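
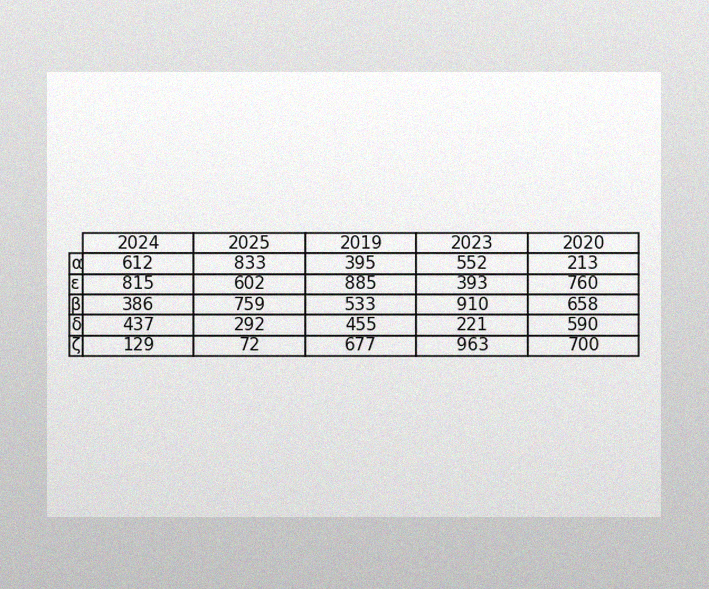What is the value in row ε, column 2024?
815

The image has some photo noise and uneven lighting. The (ε, 2024) cell reads 815.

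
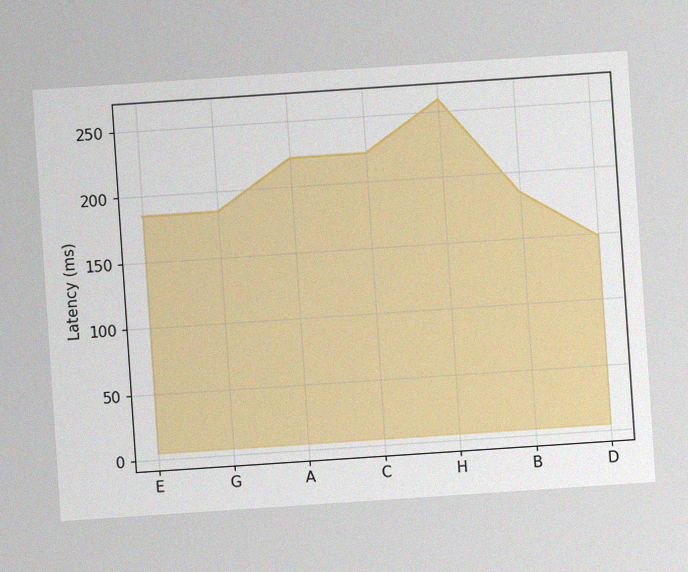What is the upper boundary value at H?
The chart is tilted about 4° counter-clockwise, with some photo noise. At H the upper boundary is at 259ms.

259ms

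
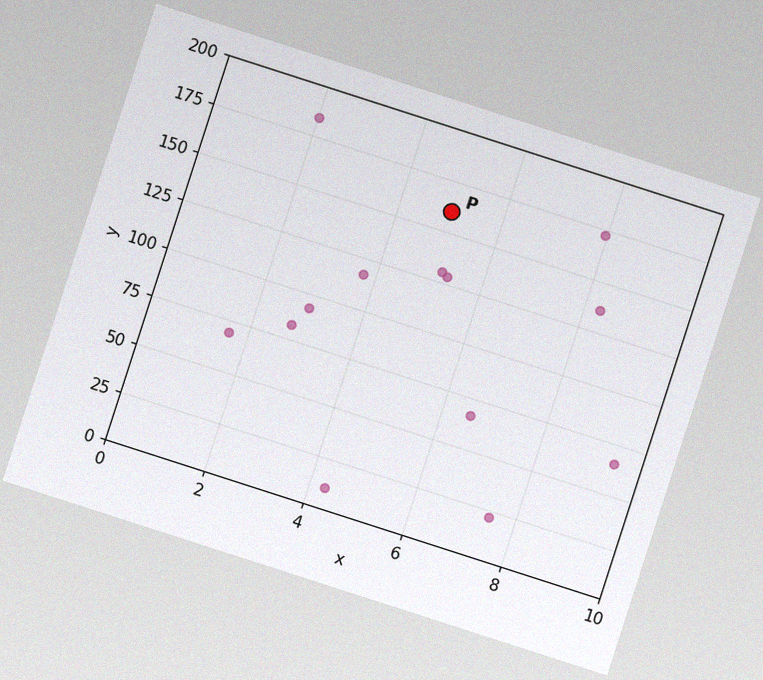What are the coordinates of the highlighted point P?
The chart is tilted about 18° clockwise, with some photo noise. Following the gridlines from P to each axis, P sits at (5, 160).

(5, 160)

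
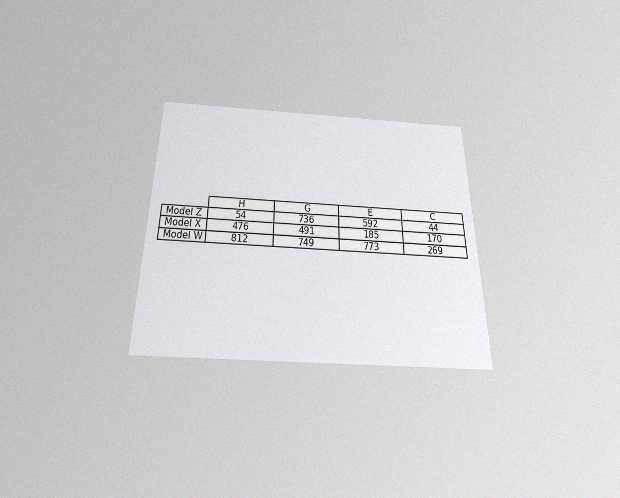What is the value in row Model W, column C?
269

The chart is viewed slightly from below, with some photo noise. The (Model W, C) cell reads 269.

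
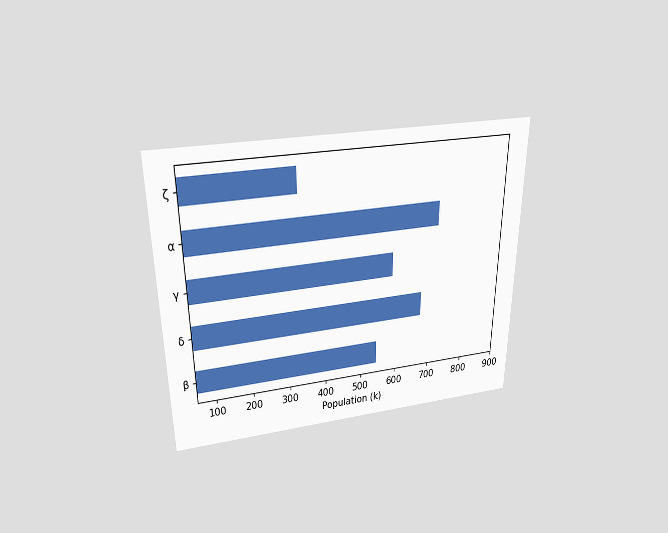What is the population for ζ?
The chart is viewed slightly from above. Reading along the chart's x-axis, the ζ bar reaches 336k.

336k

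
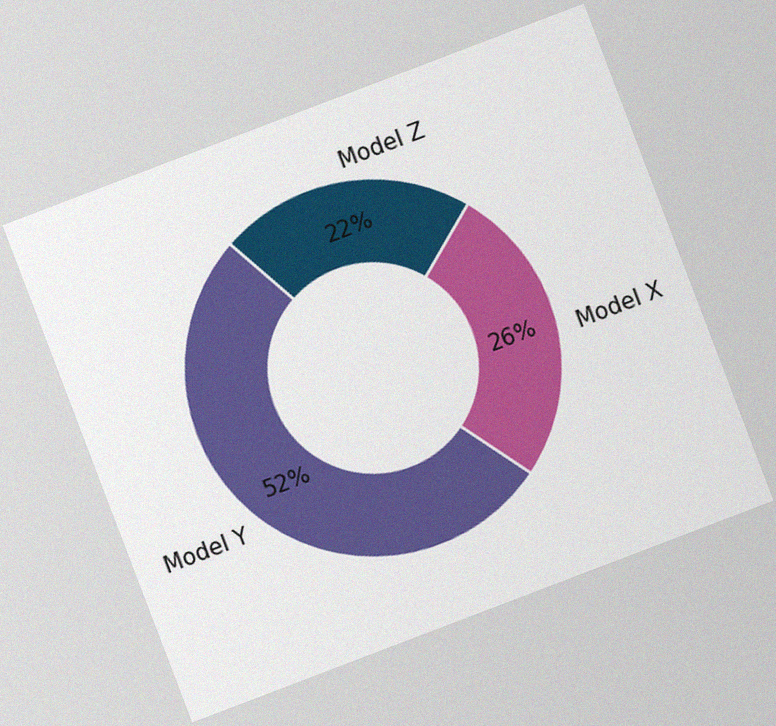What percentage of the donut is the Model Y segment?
The chart is tilted about 21° counter-clockwise, with some photo noise. The Model Y segment takes up 52% of the ring.

52%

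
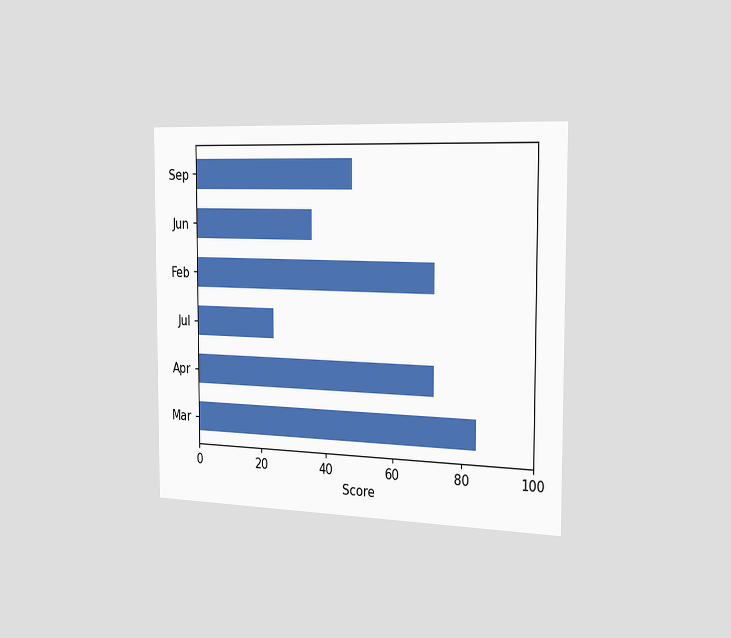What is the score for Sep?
The chart is viewed slightly from the right. Reading along the chart's x-axis, the Sep bar reaches 48.

48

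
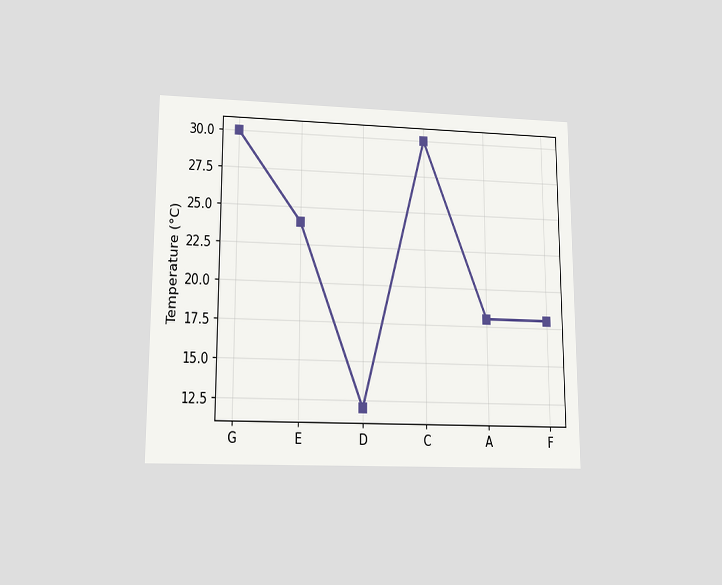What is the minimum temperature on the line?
12°C

The chart is viewed at a slight angle. The lowest point is at D, and reading across to the y-axis gives 12°C.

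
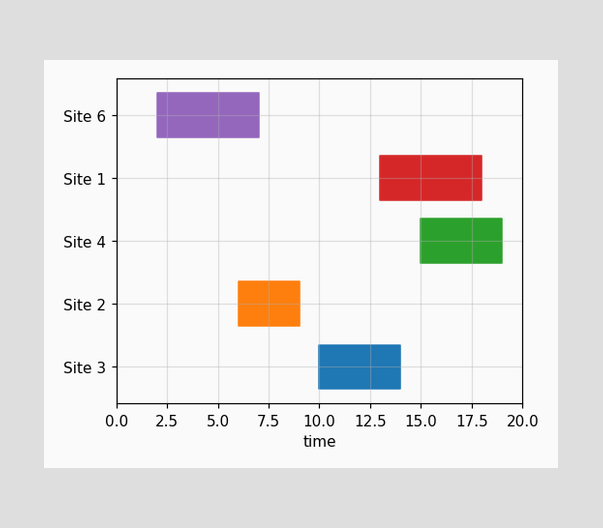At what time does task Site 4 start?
The Site 4 bar begins at t=15.

15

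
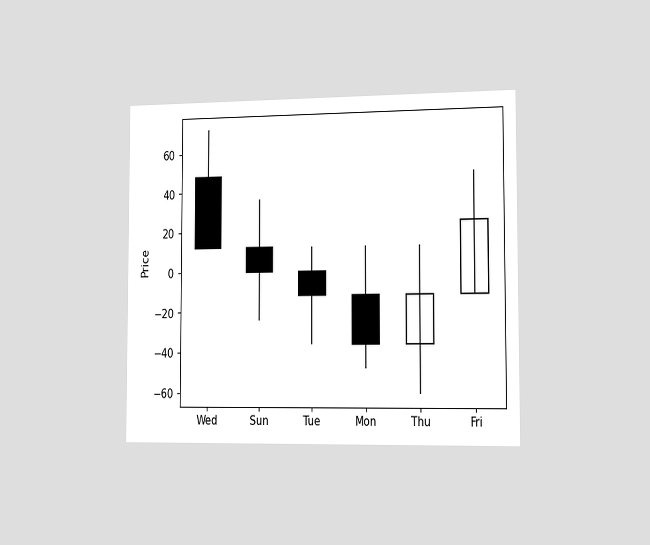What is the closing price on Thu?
The chart is viewed slightly from the right. The Thu candle closes at -12.

-12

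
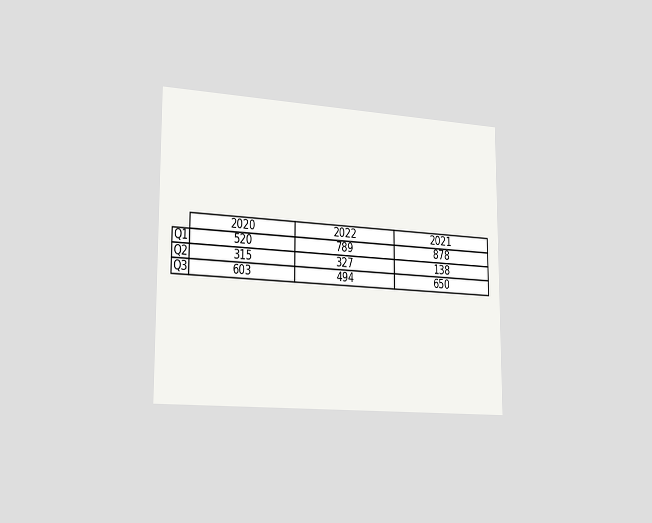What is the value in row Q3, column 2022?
The chart is viewed slightly from the left. The (Q3, 2022) cell reads 494.

494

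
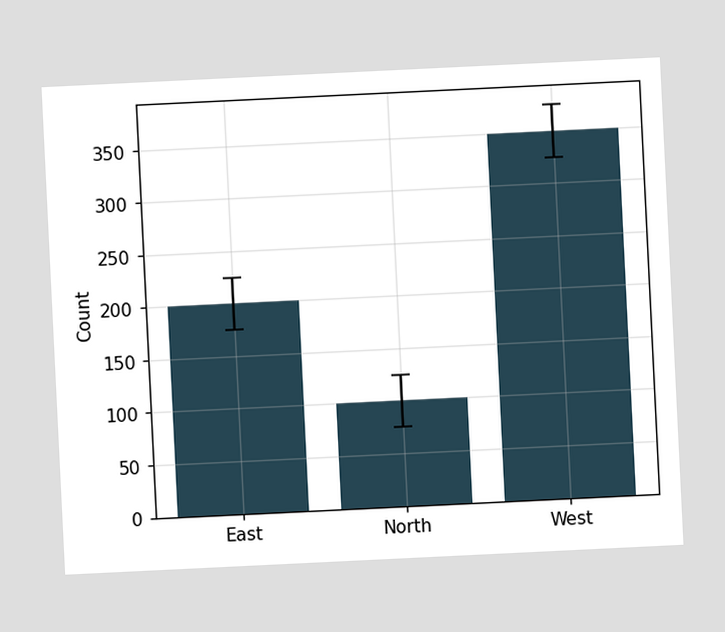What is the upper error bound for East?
The chart is tilted about 3° counter-clockwise. The East bar's upper whisker reaches 225.

225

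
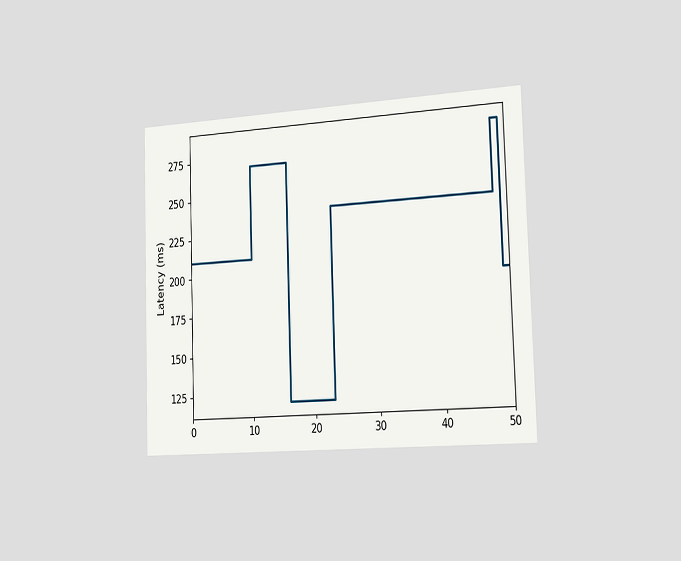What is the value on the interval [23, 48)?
The chart is viewed slightly from the right. On [23, 48) the step sits at 240ms.

240ms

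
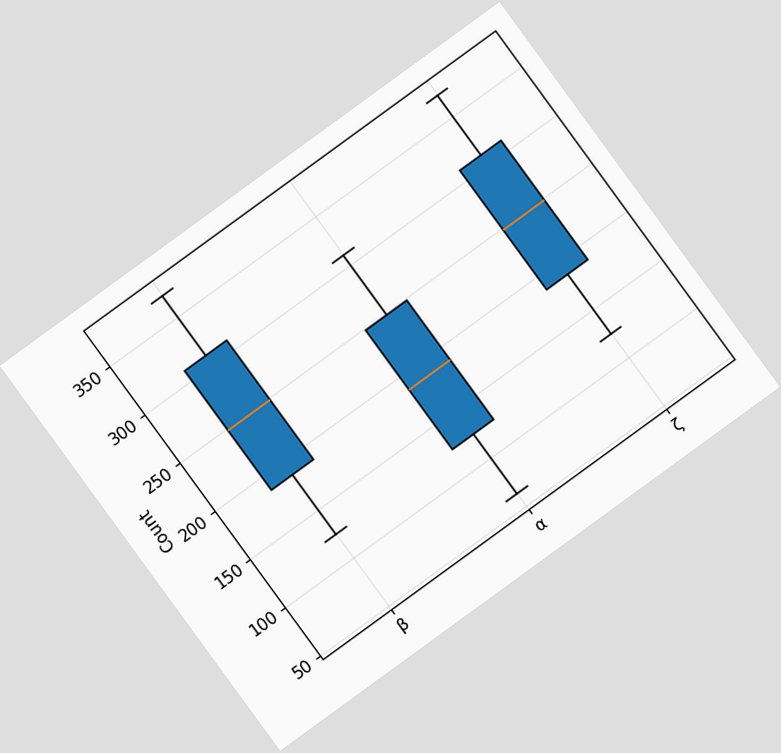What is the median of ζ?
The chart is tilted about 36° counter-clockwise. The median line in the ζ box sits at 248.

248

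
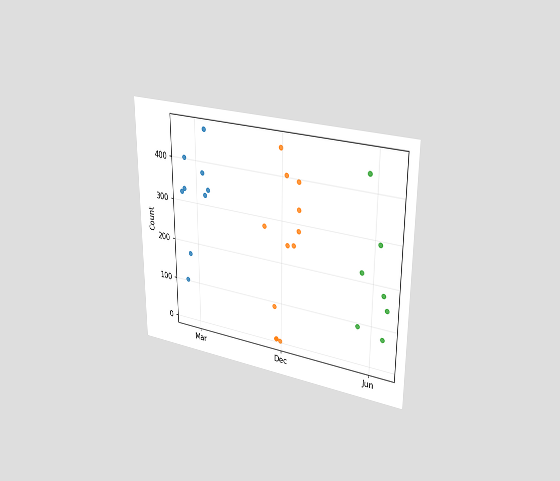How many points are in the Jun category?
The chart is viewed slightly from the right. Counting the markers in the Jun column gives 7.

7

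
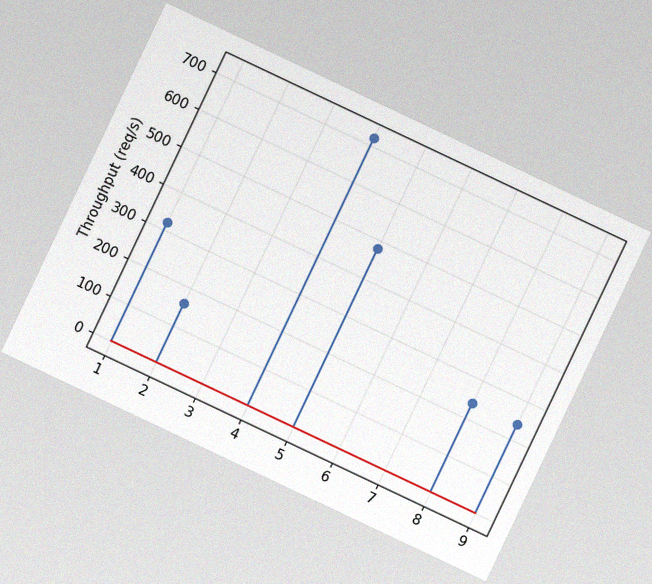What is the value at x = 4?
720req/s

The chart is tilted about 25° clockwise, with some photo noise. The stem at x=4 reaches 720req/s.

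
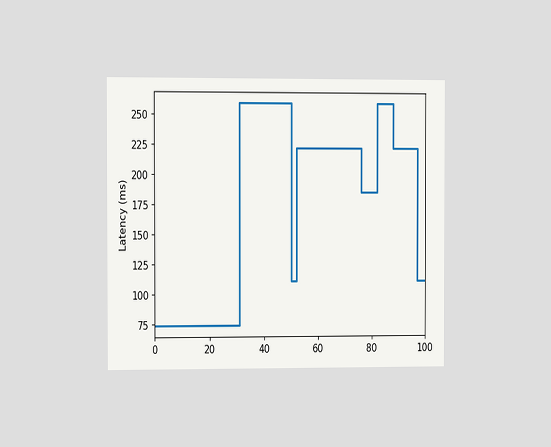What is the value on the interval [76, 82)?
185ms

The chart is viewed at a slight angle. On [76, 82) the step sits at 185ms.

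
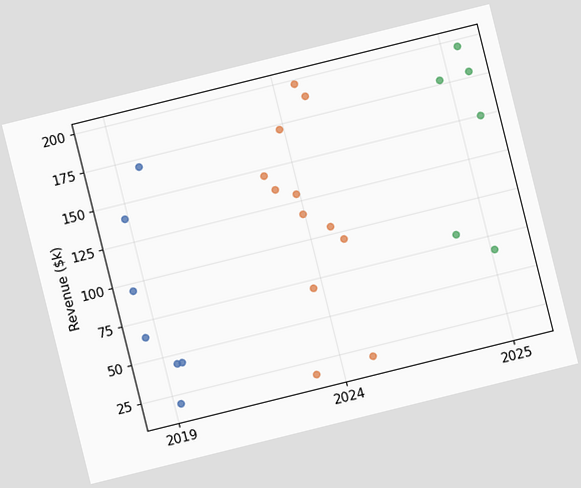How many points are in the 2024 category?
The chart is tilted about 14° counter-clockwise. Counting the markers in the 2024 column gives 12.

12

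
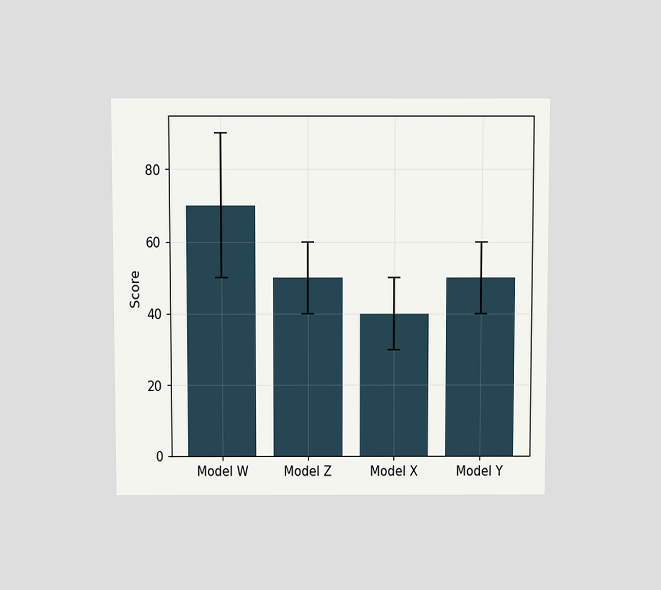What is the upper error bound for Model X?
The chart is viewed slightly from above. The Model X bar's upper whisker reaches 50.

50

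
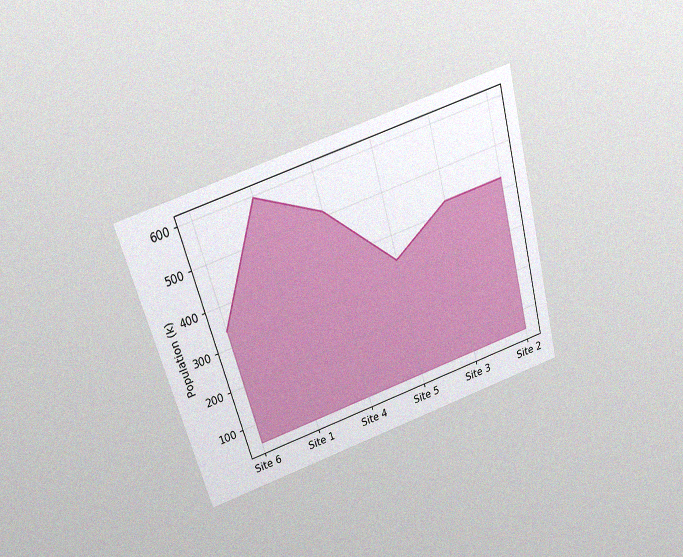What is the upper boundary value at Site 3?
The chart is tilted about 16° counter-clockwise and viewed slightly from above, with some photo noise. At Site 3 the upper boundary is at 425k.

425k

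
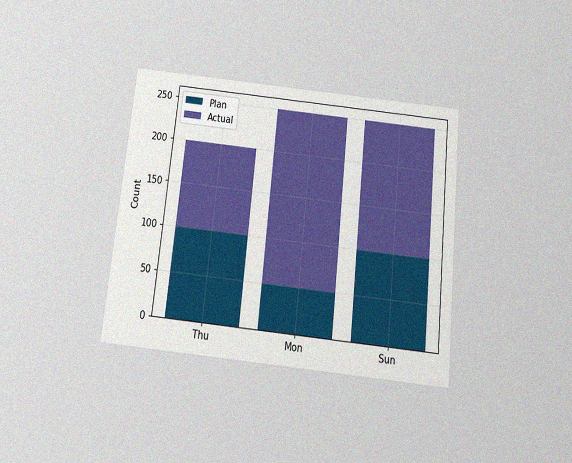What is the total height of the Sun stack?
The chart is tilted about 6° clockwise and viewed slightly from below, with some photo noise. The Sun stack's top reaches 250 on the y-axis.

250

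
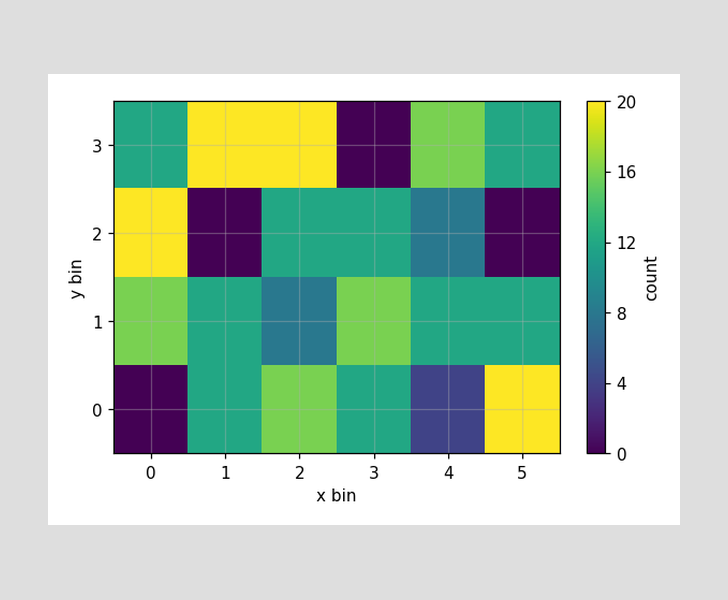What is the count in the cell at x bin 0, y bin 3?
12

Matching the cell (0, 3) against the colorbar gives 12.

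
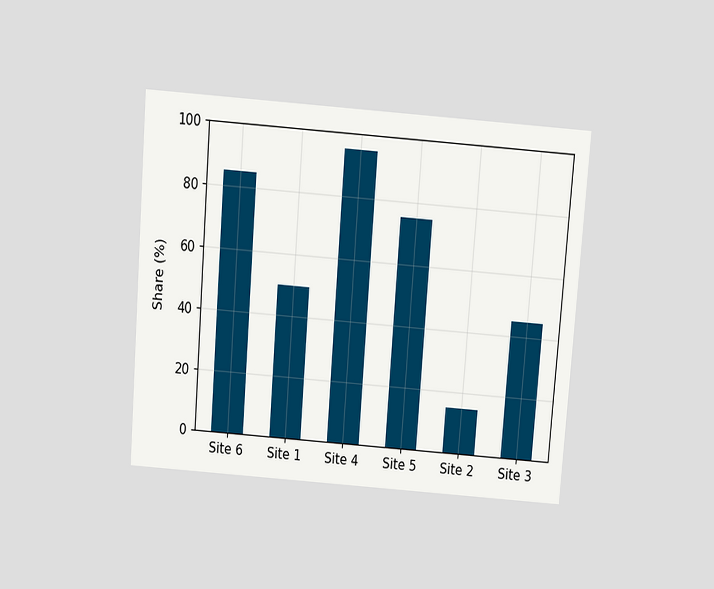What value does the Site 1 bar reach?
The chart is tilted about 4° clockwise and viewed slightly from above. Reading along the chart's y-axis, the Site 1 bar reaches 50%.

50%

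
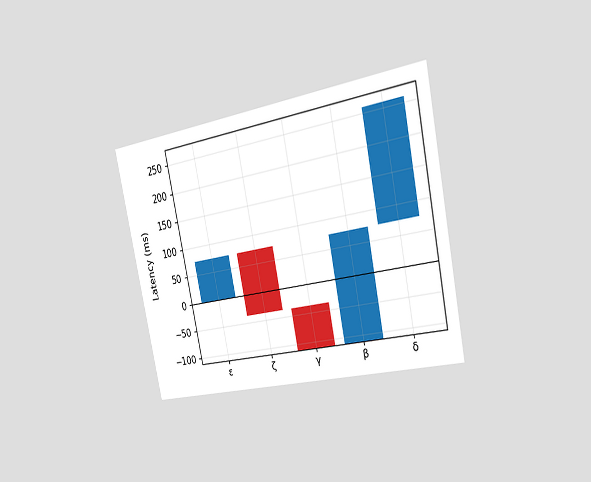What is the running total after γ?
-111ms

The chart is tilted about 12° counter-clockwise and viewed slightly from the right. After γ the running total reaches -111ms.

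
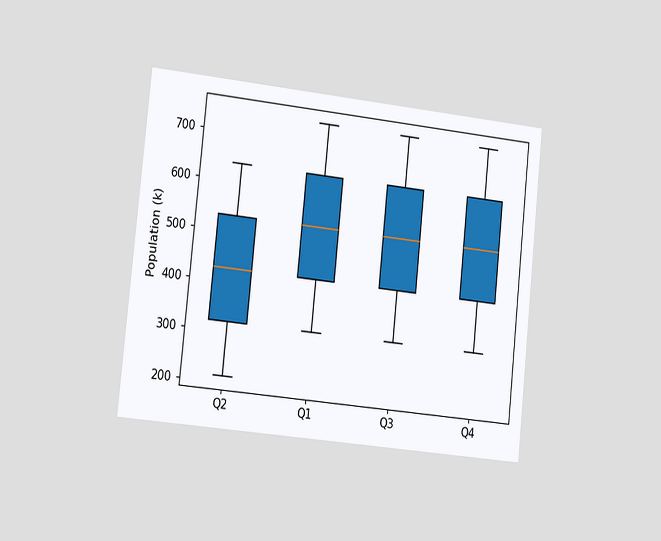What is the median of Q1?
530k

The chart is tilted about 6° clockwise and viewed slightly from the left. The median line in the Q1 box sits at 530k.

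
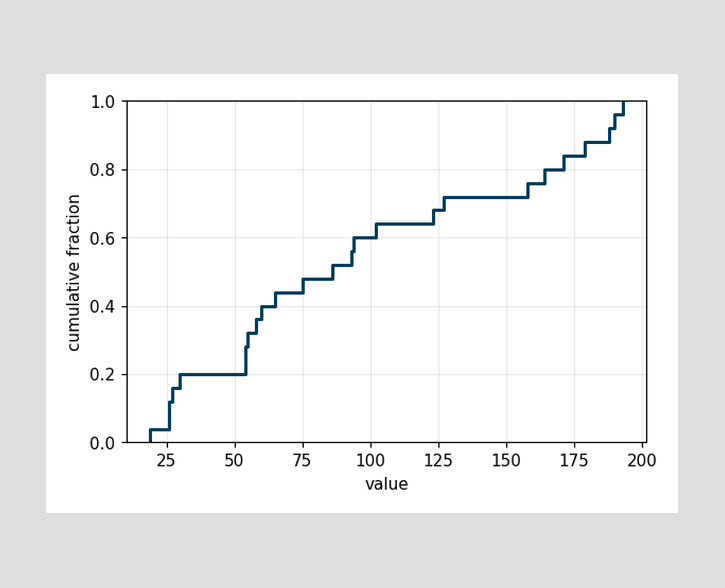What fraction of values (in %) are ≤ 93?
At x=93 the ECDF step is at 56%.

56%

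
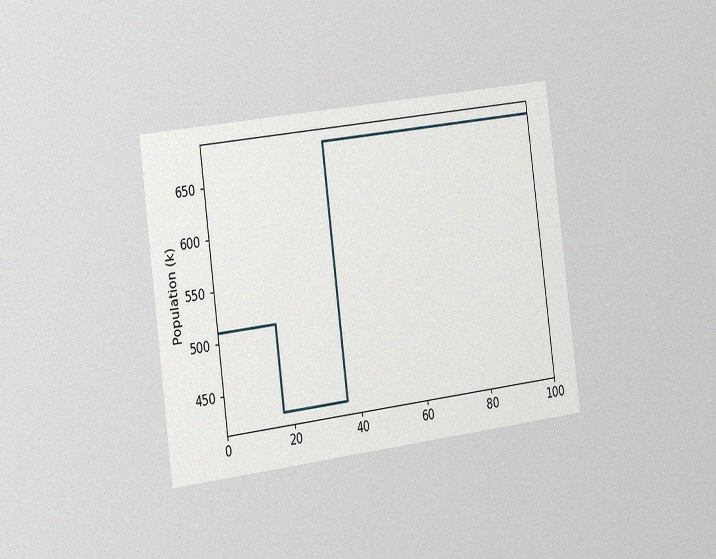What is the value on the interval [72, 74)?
680k

The chart is tilted about 7° counter-clockwise and viewed slightly from the left, with some photo noise. On [72, 74) the step sits at 680k.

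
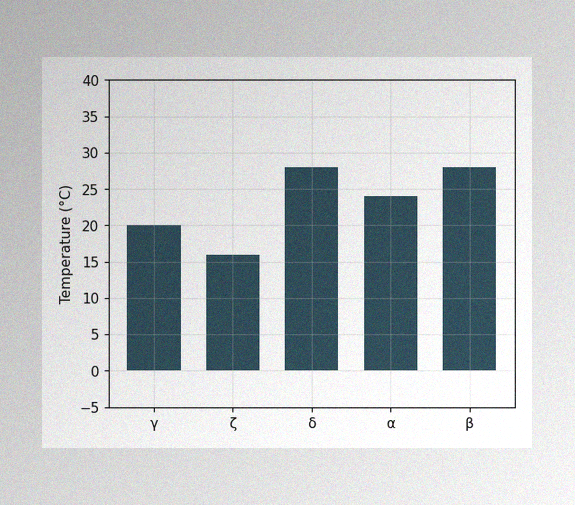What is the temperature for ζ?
16°C

The image has some photo noise and uneven lighting. Reading along the chart's y-axis, the ζ bar reaches 16°C.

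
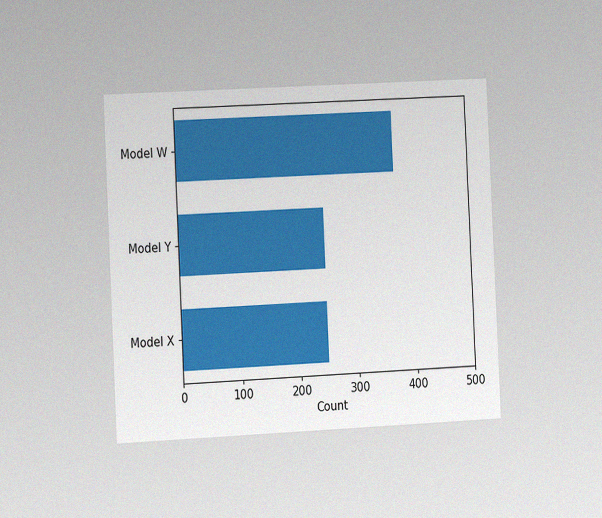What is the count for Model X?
248

The chart is tilted about 3° counter-clockwise and viewed slightly from the left, with some photo noise. Reading along the chart's x-axis, the Model X bar reaches 248.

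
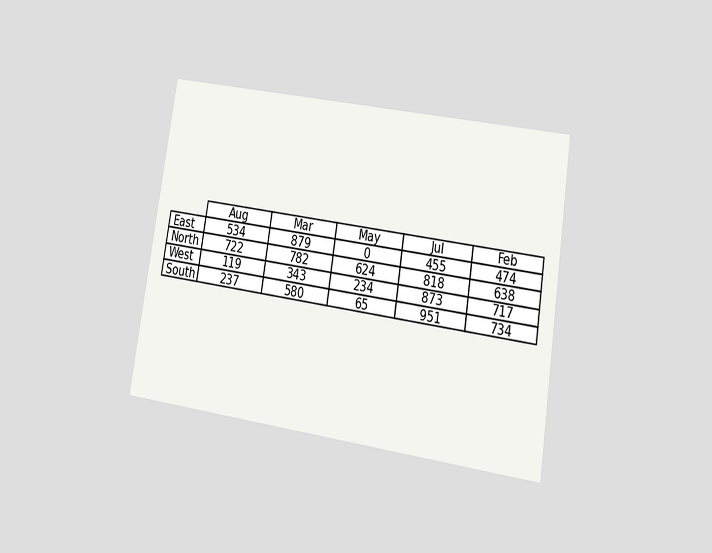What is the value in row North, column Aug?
722

The chart is tilted about 9° clockwise and viewed at a slight angle. The (North, Aug) cell reads 722.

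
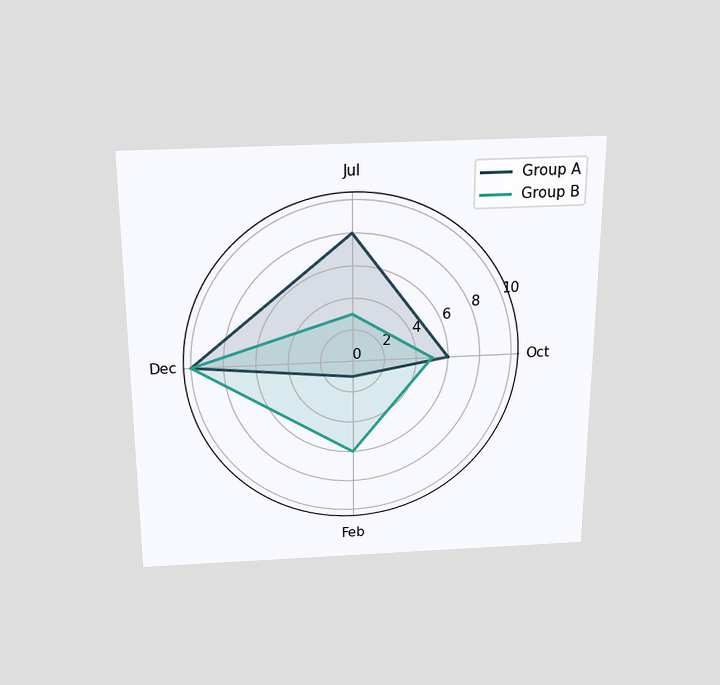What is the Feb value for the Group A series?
The chart is viewed slightly from above. On the Feb axis, Group A reaches 1.

1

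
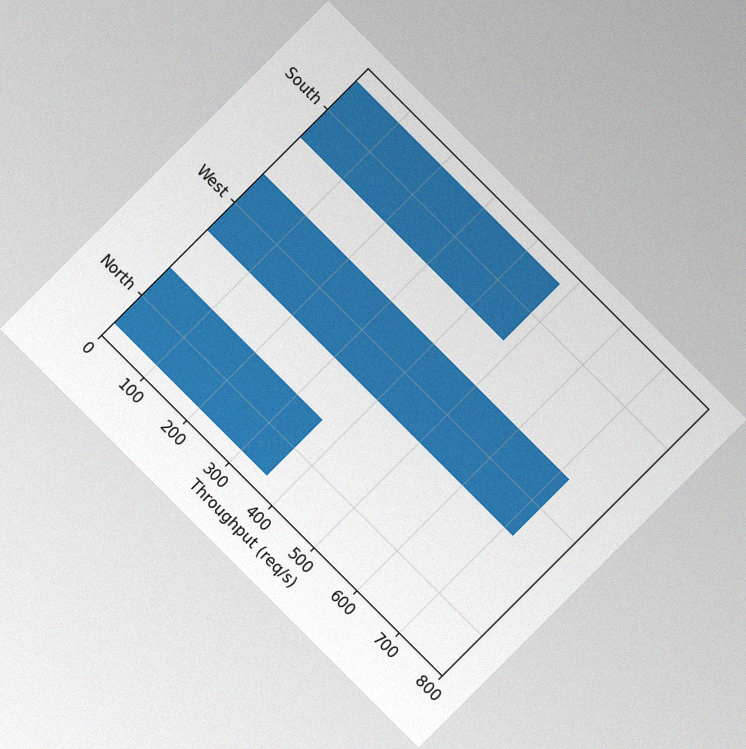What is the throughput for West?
The chart is tilted about 45° clockwise, with some photo noise. Reading along the chart's x-axis, the West bar reaches 720req/s.

720req/s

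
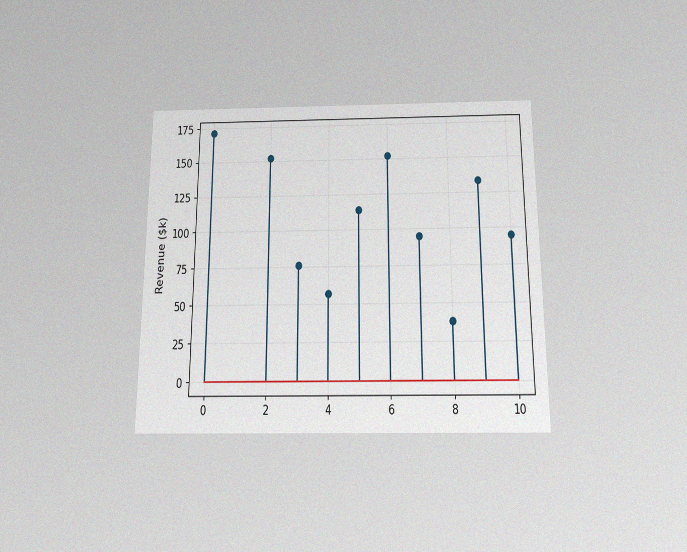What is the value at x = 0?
The chart is viewed slightly from below, with some photo noise. The stem at x=0 reaches $171k.

$171k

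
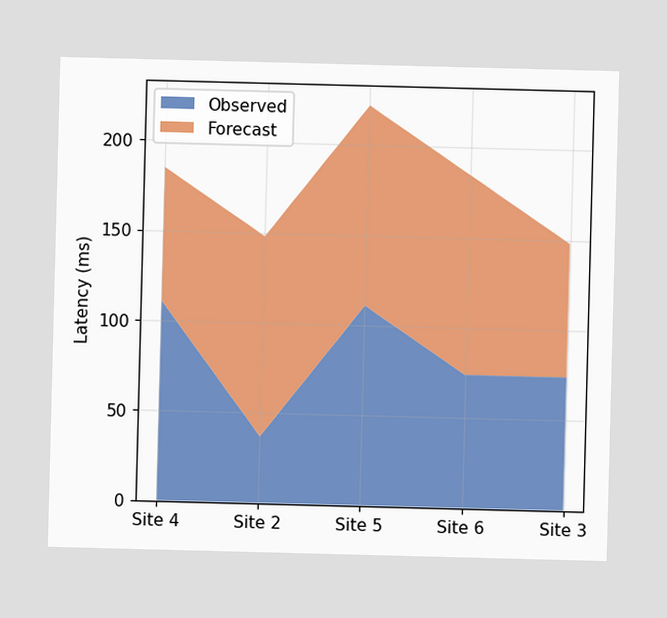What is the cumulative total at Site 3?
The stacked total at Site 3 reaches 148ms.

148ms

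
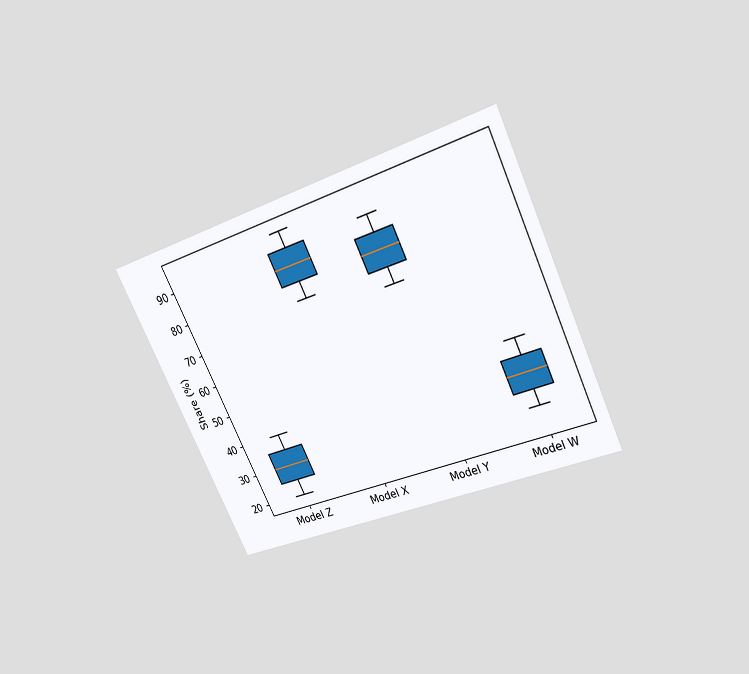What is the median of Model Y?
80%

The chart is tilted about 25° counter-clockwise and viewed slightly from above. The median line in the Model Y box sits at 80%.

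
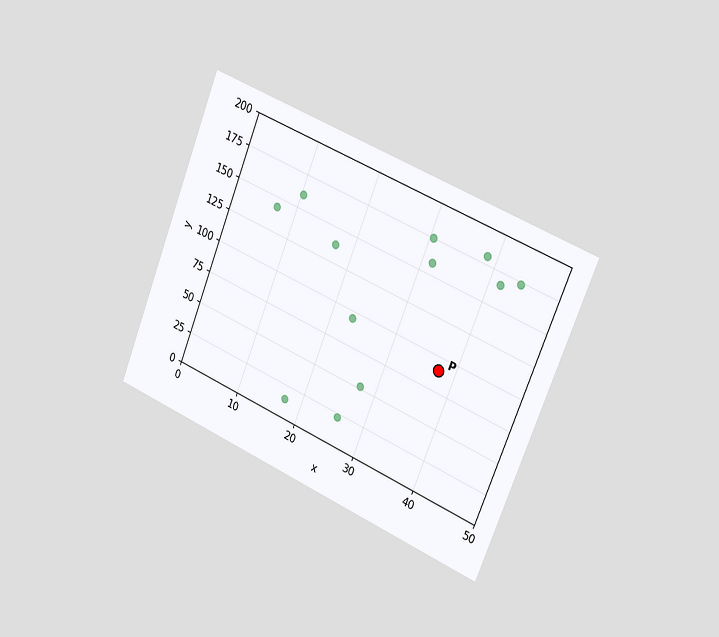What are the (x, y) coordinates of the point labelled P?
The chart is tilted about 22° clockwise and viewed slightly from the right. Following the gridlines from P to each axis, P sits at (37.5, 90).

(37.5, 90)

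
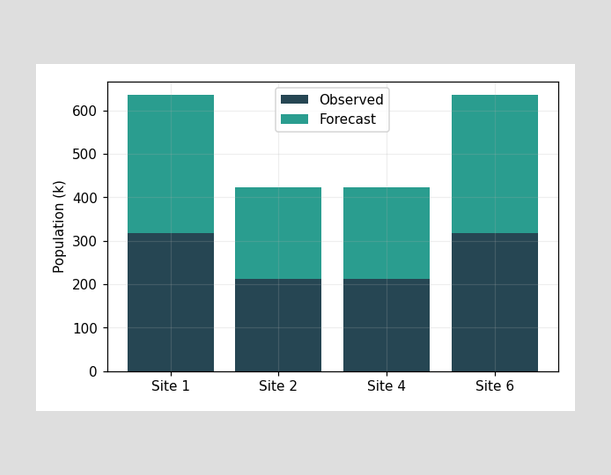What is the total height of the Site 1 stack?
The Site 1 stack's top reaches 636k on the y-axis.

636k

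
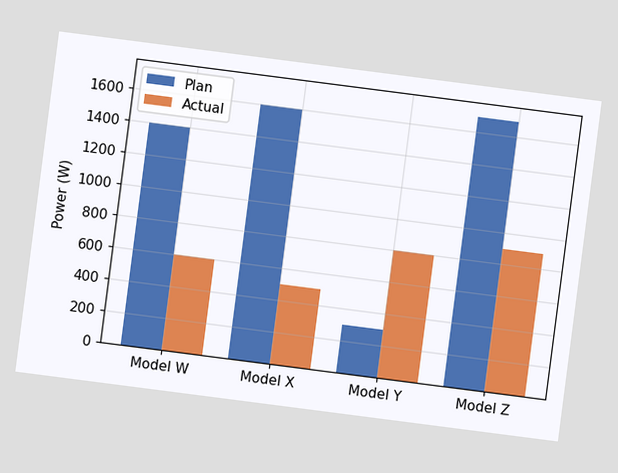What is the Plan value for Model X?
The chart is tilted about 7° clockwise. The Plan bar at Model X reaches 1600W on the y-axis.

1600W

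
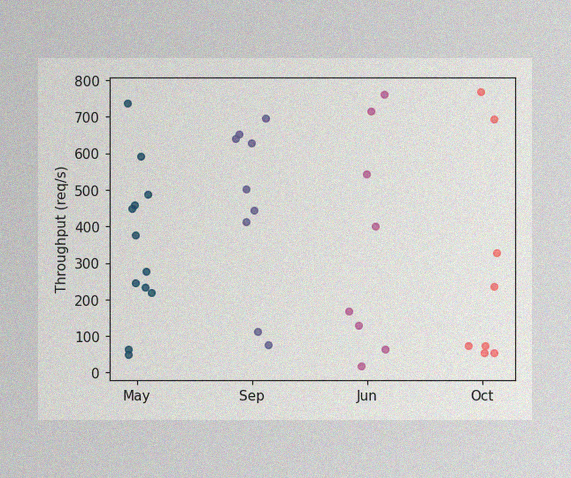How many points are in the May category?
12

The image has some photo noise and uneven lighting. Counting the markers in the May column gives 12.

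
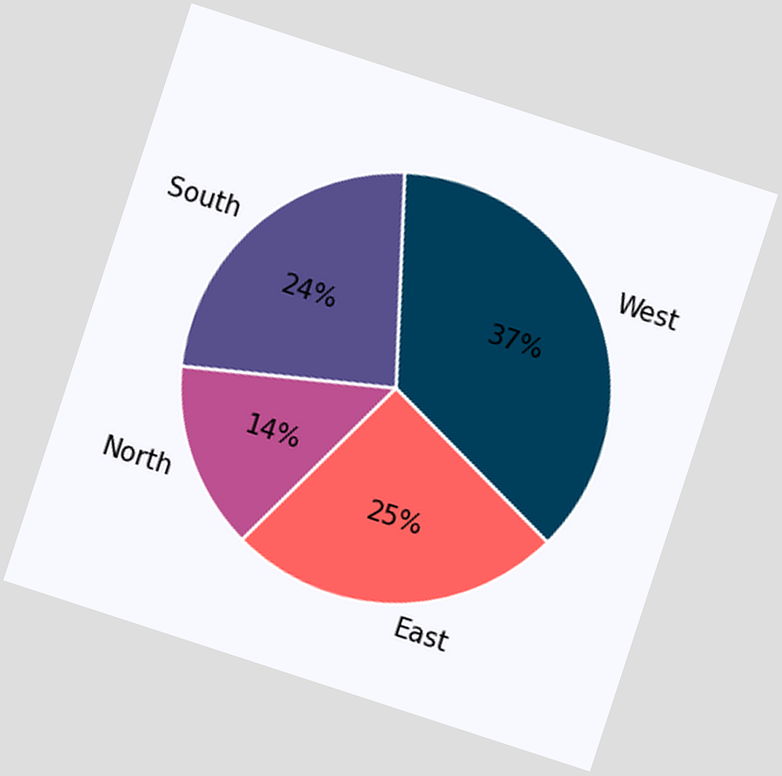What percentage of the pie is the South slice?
The chart is tilted about 18° clockwise. The South slice takes up 24% of the pie.

24%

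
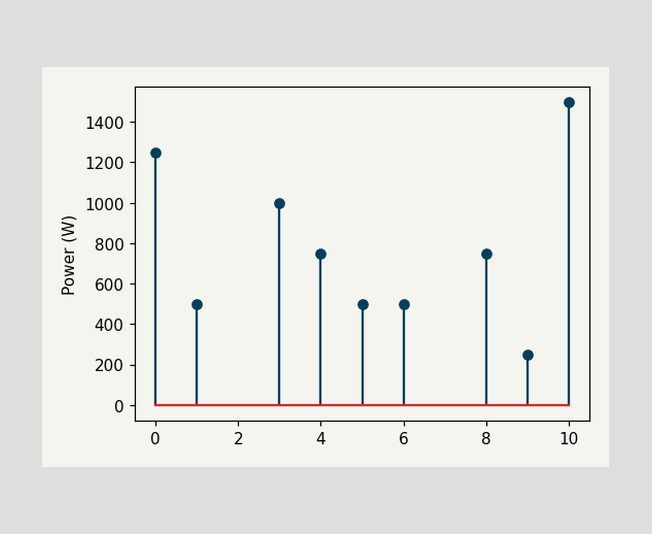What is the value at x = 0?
The stem at x=0 reaches 1250W.

1250W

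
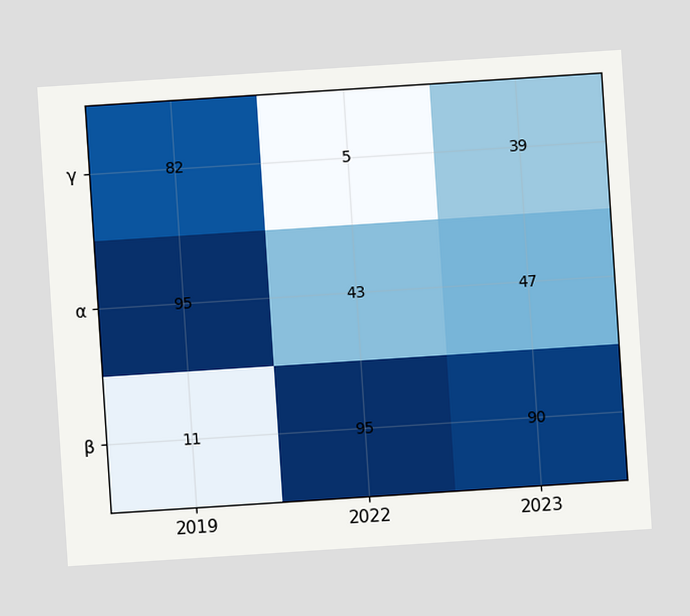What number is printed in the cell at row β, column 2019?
The chart is tilted about 4° counter-clockwise. The (β, 2019) cell reads 11.

11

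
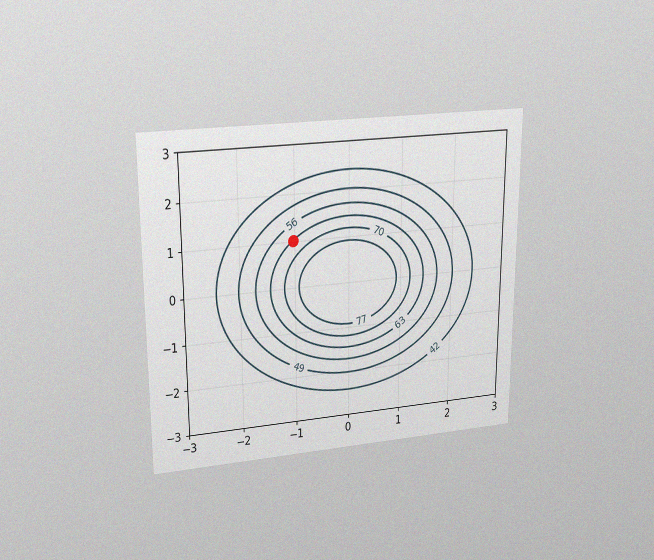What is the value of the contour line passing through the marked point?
63

The chart is viewed at a slight angle, with some photo noise. The marked point sits on the contour labelled 63.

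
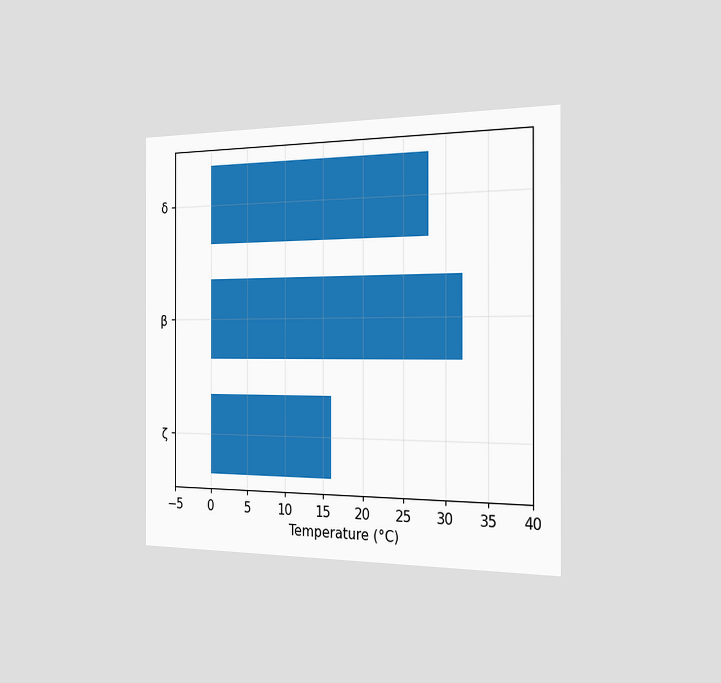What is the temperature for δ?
The chart is viewed slightly from the right. Reading along the chart's x-axis, the δ bar reaches 28°C.

28°C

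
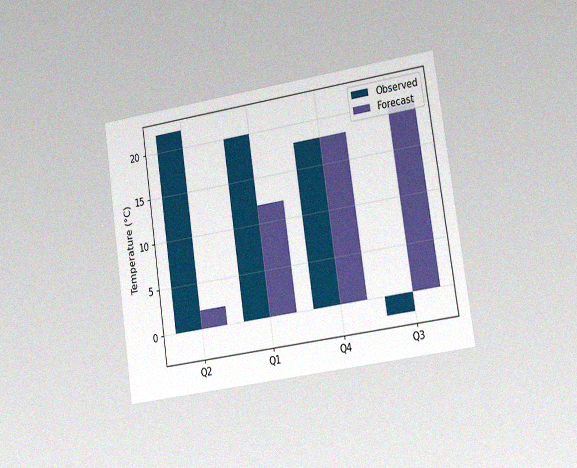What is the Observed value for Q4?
18°C

The chart is tilted about 8° counter-clockwise and viewed slightly from the right, with some photo noise. The Observed bar at Q4 reaches 18°C on the y-axis.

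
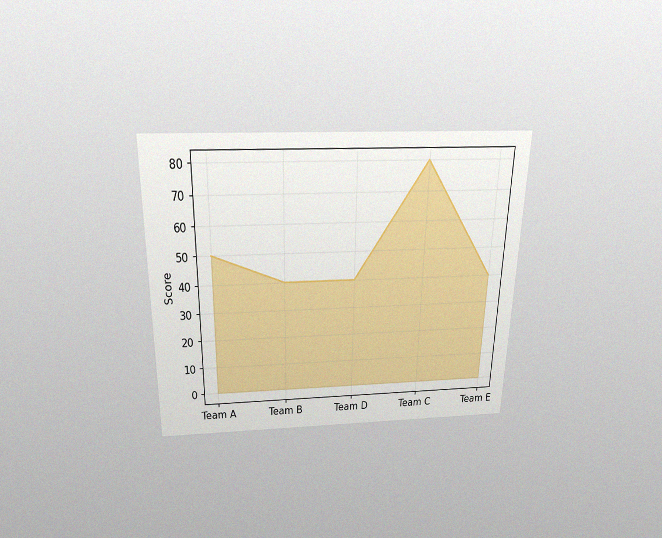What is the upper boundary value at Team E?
40

The chart is viewed slightly from above, with some photo noise. At Team E the upper boundary is at 40.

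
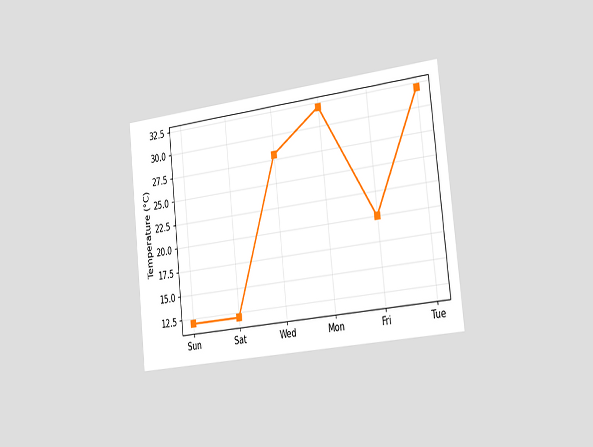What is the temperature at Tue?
32°C

The chart is tilted about 6° counter-clockwise and viewed slightly from the right. At Tue, the line is at 32°C.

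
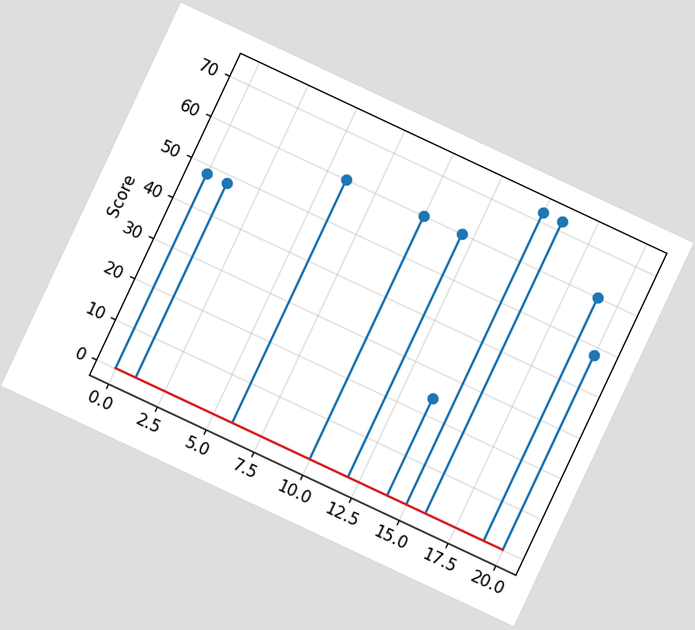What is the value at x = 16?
The chart is tilted about 25° clockwise. The stem at x=16 reaches 72.

72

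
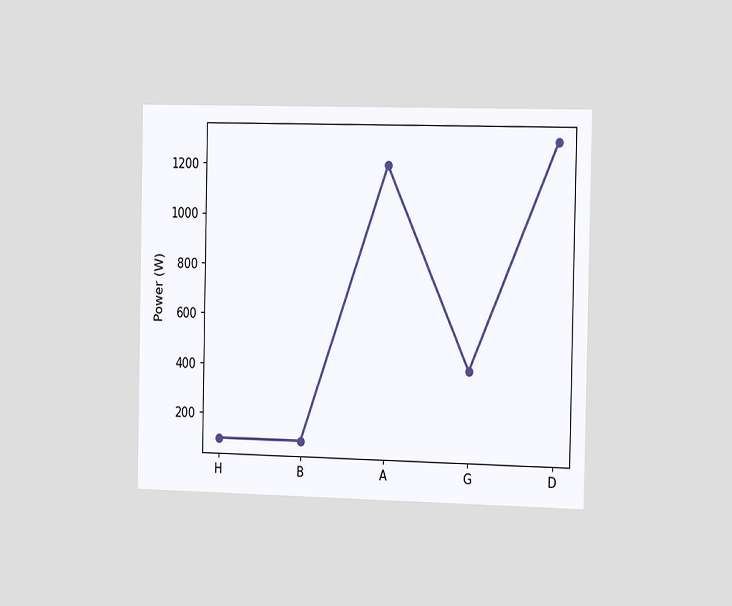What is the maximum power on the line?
The chart is viewed slightly from the right. The highest point is at D, and reading across to the y-axis gives 1300W.

1300W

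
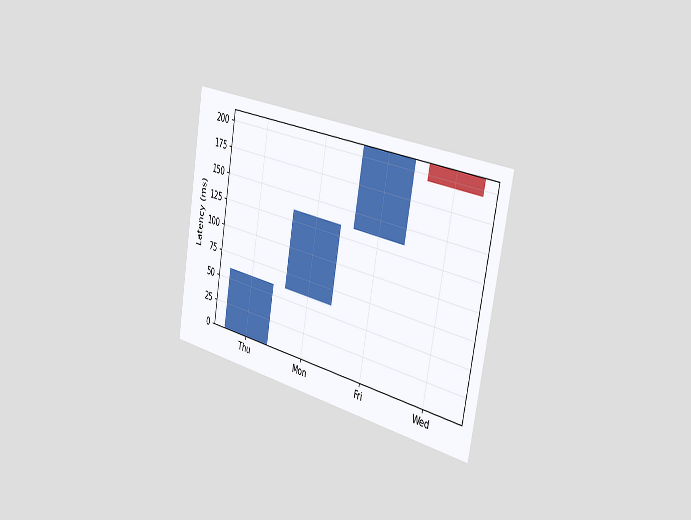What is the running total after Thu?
60ms

The chart is tilted about 10° clockwise and viewed slightly from the right. After Thu the running total reaches 60ms.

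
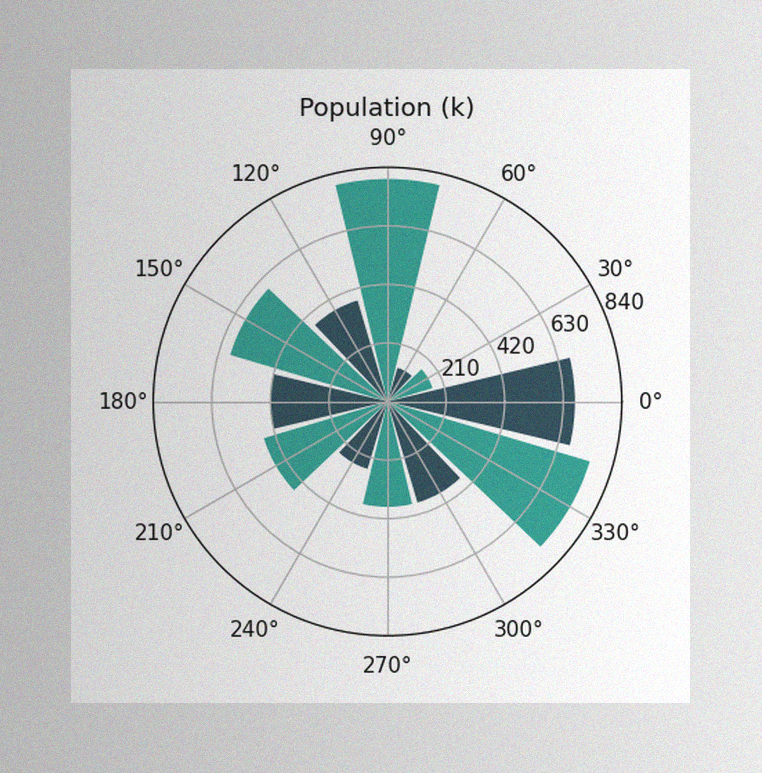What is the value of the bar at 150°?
588k

The image has some photo noise and uneven lighting. The bar at 150° reaches 588k on the radial axis.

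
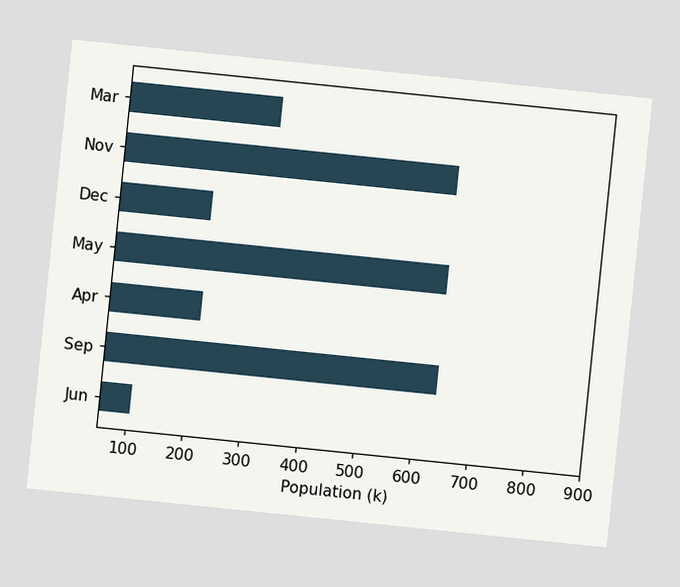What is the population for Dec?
212k

The chart is tilted about 6° clockwise. Reading along the chart's x-axis, the Dec bar reaches 212k.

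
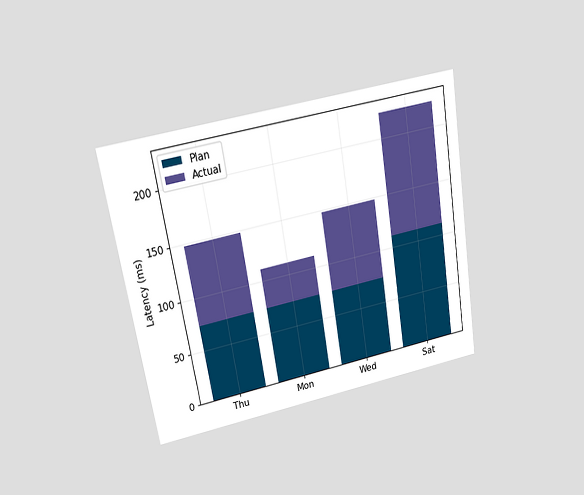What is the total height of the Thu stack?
148ms

The chart is tilted about 9° counter-clockwise and viewed at a slight angle. The Thu stack's top reaches 148ms on the y-axis.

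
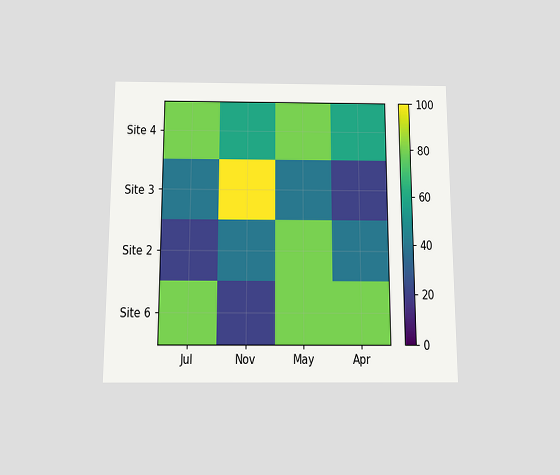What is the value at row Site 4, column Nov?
The chart is viewed slightly from below. Matching cell (Site 4, Nov) against the colorbar gives 60.

60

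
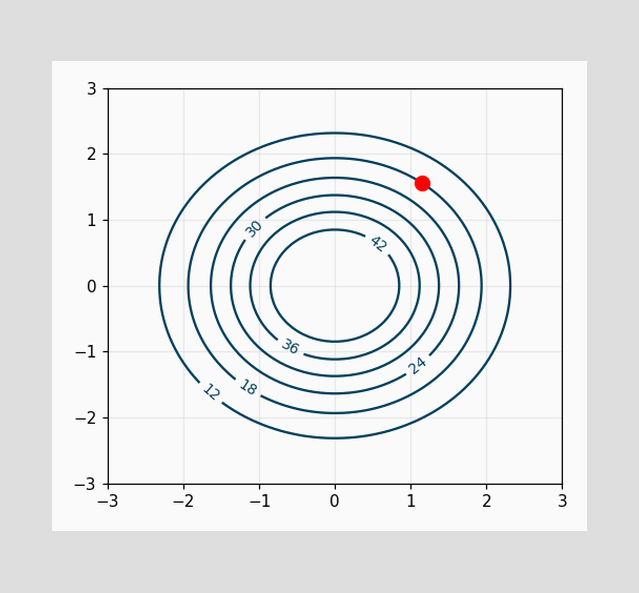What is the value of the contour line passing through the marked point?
The marked point sits on the contour labelled 18.

18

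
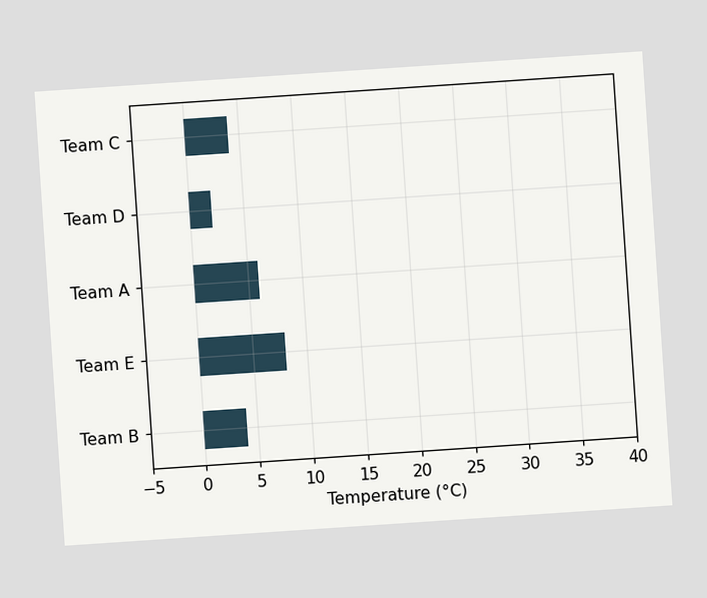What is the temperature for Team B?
4°C

The chart is tilted about 4° counter-clockwise. Reading along the chart's x-axis, the Team B bar reaches 4°C.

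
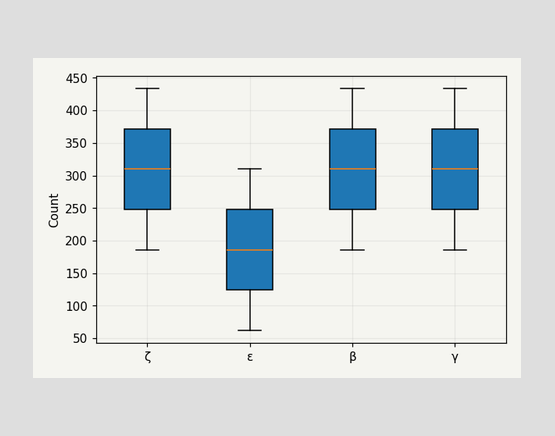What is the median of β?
310

The median line in the β box sits at 310.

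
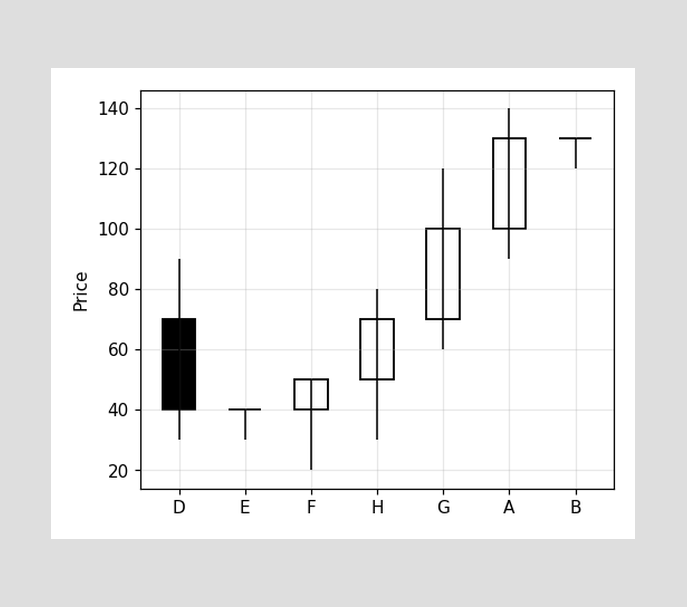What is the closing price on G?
100

The G candle closes at 100.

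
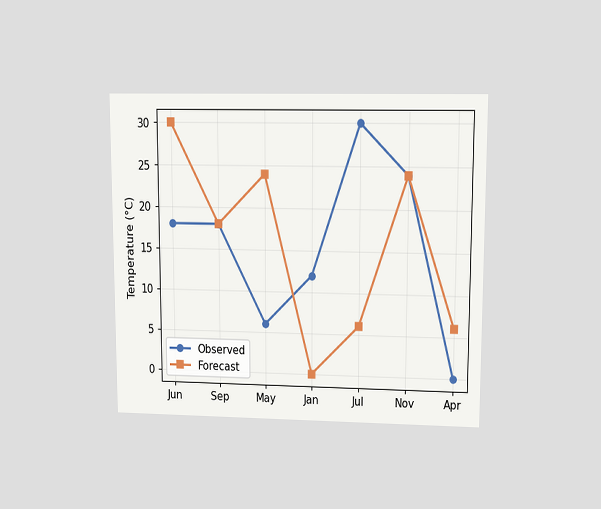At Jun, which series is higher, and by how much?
Forecast, by 12°C

The chart is viewed at a slight angle. At Jun, Forecast sits above the other line by 12°C.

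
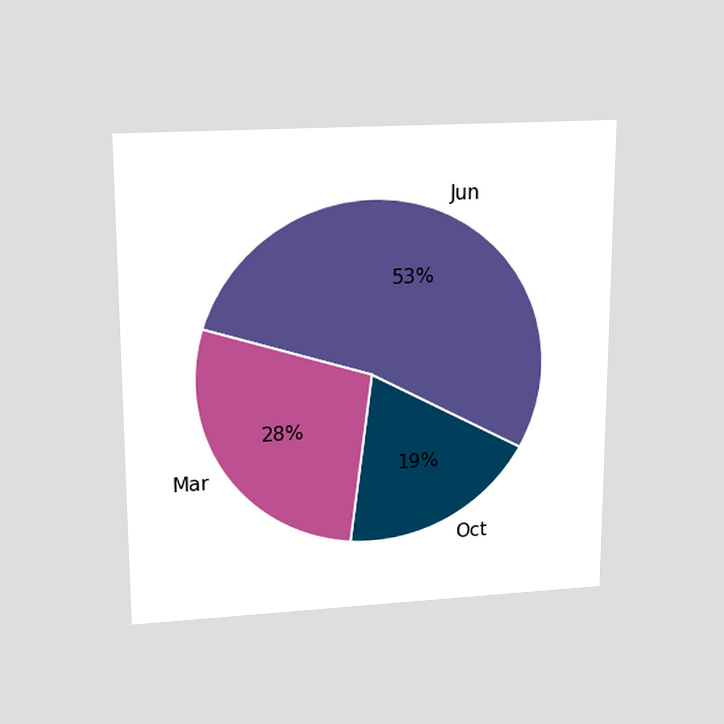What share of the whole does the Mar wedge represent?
The chart is viewed slightly from above. The Mar slice takes up 28% of the pie.

28%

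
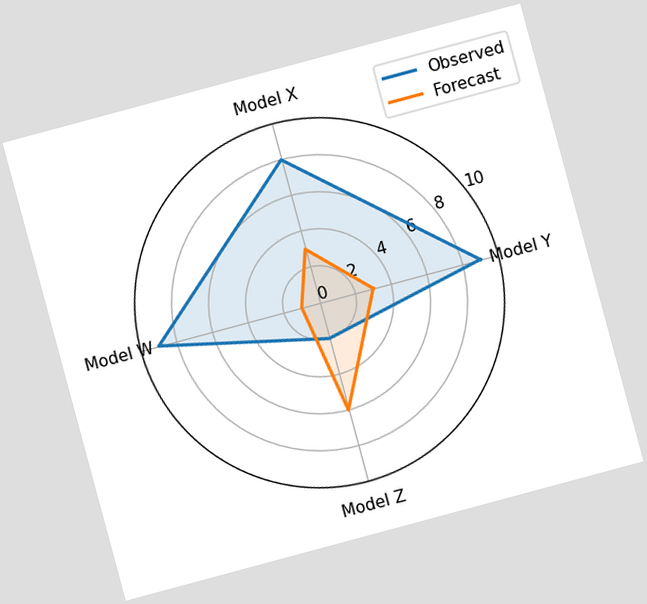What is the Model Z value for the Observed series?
2

The chart is tilted about 15° counter-clockwise. On the Model Z axis, Observed reaches 2.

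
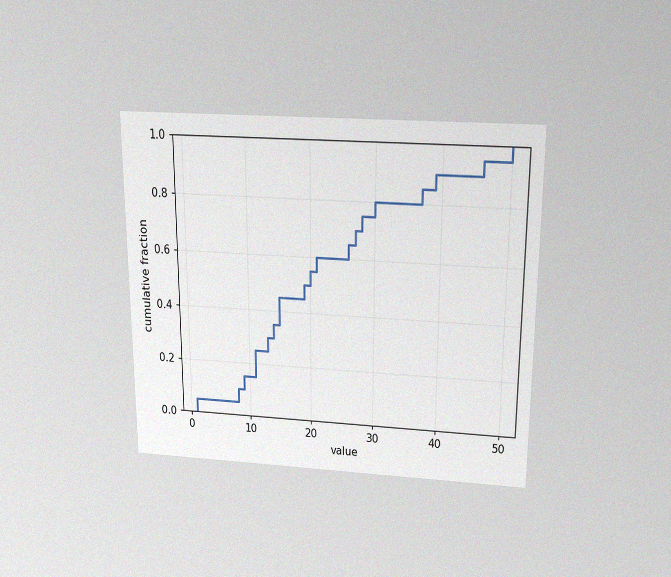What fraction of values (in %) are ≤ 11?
25%

The chart is viewed slightly from above, with some photo noise. At x=11 the ECDF step is at 25%.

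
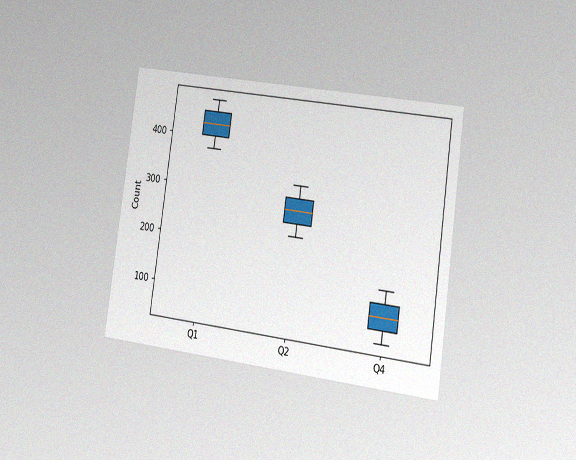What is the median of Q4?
The chart is tilted about 8° clockwise and viewed slightly from the right, with some photo noise. The median line in the Q4 box sits at 100.

100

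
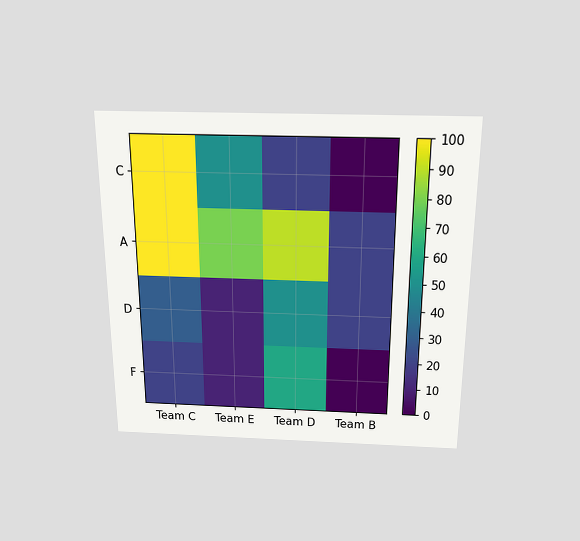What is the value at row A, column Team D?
The chart is viewed slightly from above. Matching cell (A, Team D) against the colorbar gives 90.

90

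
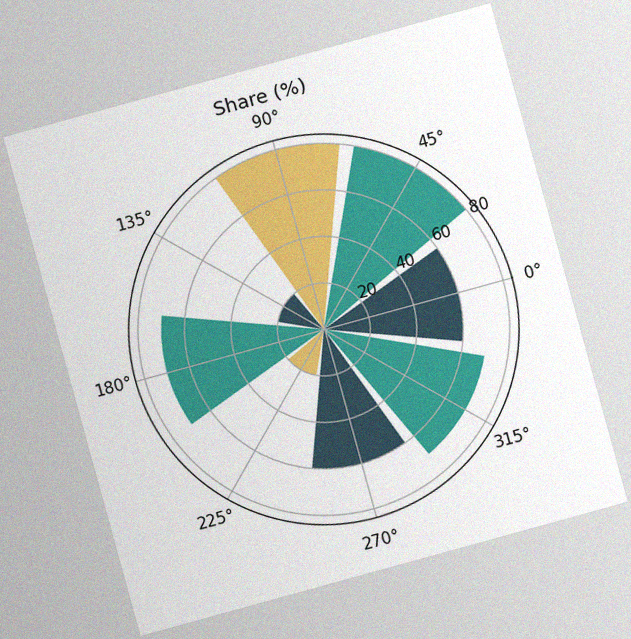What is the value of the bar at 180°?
70%

The chart is tilted about 15° counter-clockwise, with some photo noise. The bar at 180° reaches 70% on the radial axis.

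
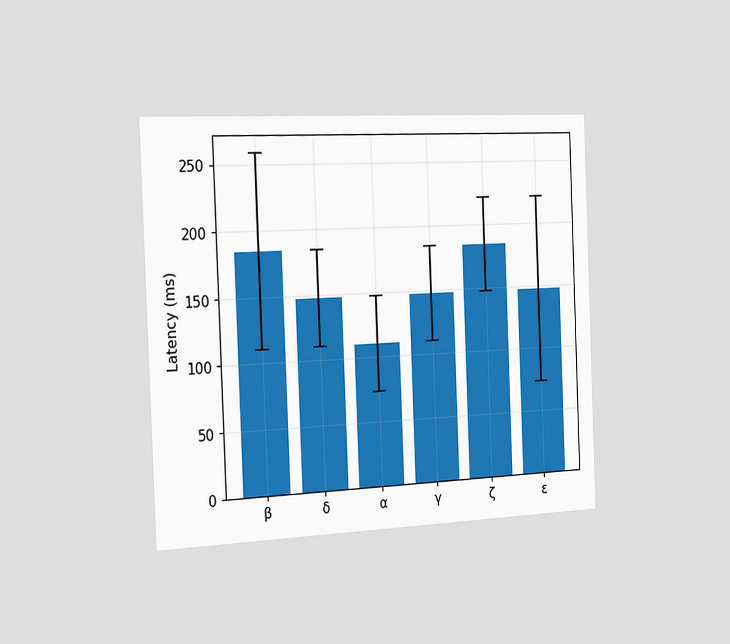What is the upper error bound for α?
The chart is tilted about 2° counter-clockwise and viewed slightly from the left. The α bar's upper whisker reaches 148ms.

148ms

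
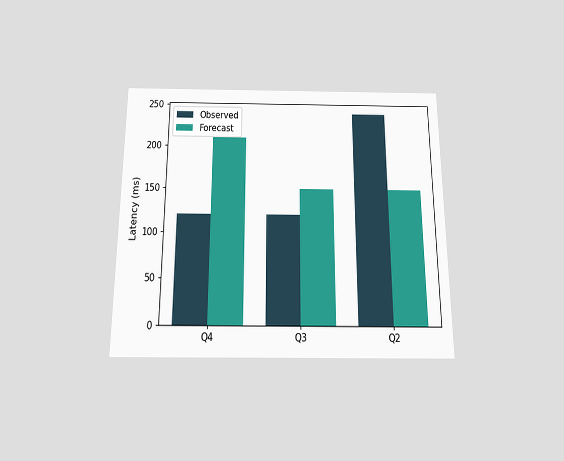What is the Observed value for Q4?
120ms

The chart is viewed slightly from below. The Observed bar at Q4 reaches 120ms on the y-axis.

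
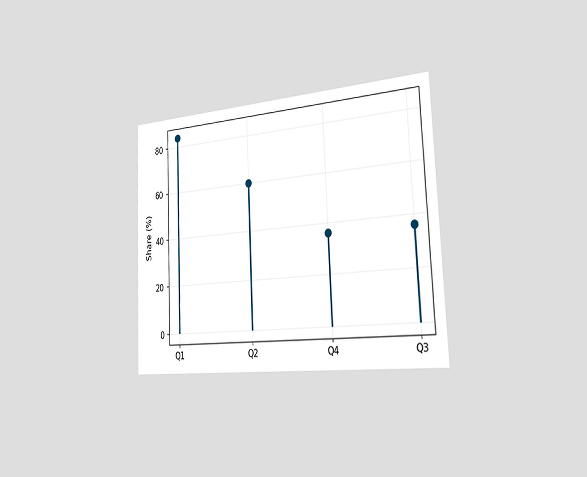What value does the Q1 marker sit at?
84%

The chart is tilted about 3° counter-clockwise and viewed slightly from the right. The Q1 marker sits at 84%.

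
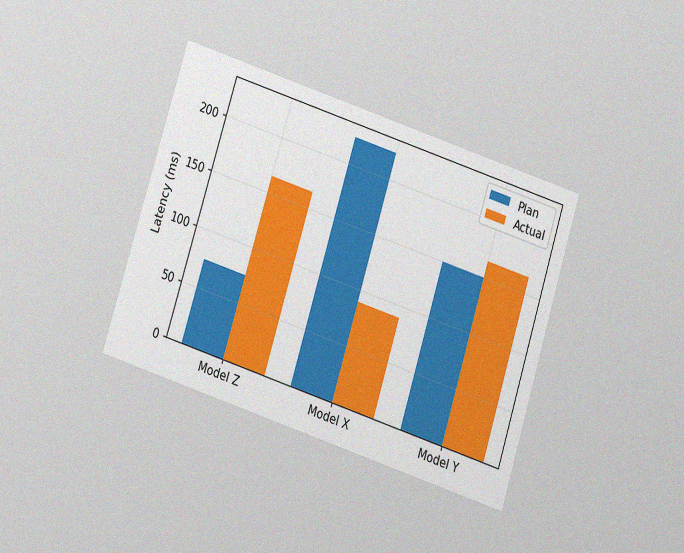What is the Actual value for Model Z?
The chart is tilted about 18° clockwise and viewed slightly from below, with some photo noise. The Actual bar at Model Z reaches 165ms on the y-axis.

165ms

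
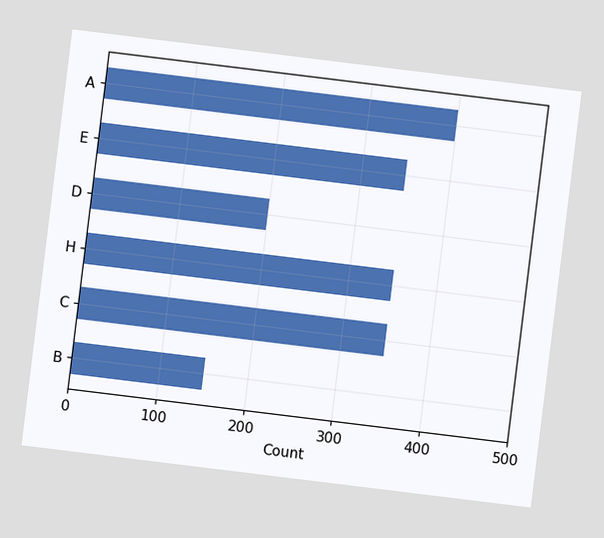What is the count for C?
The chart is tilted about 7° clockwise. Reading along the chart's x-axis, the C bar reaches 350.

350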